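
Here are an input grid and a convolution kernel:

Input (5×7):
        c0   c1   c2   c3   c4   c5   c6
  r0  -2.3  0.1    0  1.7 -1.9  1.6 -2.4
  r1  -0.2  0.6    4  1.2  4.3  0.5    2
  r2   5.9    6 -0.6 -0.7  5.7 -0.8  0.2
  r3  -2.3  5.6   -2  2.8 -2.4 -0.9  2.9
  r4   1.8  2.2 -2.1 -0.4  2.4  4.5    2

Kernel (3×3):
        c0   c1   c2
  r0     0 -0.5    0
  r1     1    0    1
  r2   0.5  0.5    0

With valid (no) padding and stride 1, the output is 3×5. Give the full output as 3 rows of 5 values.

Output[0,0]: The receptive field on the input at this output position is [-2.3 0.1 0 / -0.2 0.6 4 / 5.9 6 -0.6]. Elementwise product with the kernel and sum: 0.1·-0.5 + -0.2·1 + 4·1 + 5.9·0.5 + 6·0.5.
Output[0,1]: The receptive field on the input at this output position is [0.1 0 1.7 / 0.6 4 1.2 / 6 -0.6 -0.7]. Elementwise product with the kernel and sum: 0·-0.5 + 0.6·1 + 1.2·1 + 6·0.5 + -0.6·0.5.

9.7 4.5 6.8 5.15 7.95
6.65 5.1 4.9 -3.45 4
-5.3 8.75 -5.3 0.05 4.35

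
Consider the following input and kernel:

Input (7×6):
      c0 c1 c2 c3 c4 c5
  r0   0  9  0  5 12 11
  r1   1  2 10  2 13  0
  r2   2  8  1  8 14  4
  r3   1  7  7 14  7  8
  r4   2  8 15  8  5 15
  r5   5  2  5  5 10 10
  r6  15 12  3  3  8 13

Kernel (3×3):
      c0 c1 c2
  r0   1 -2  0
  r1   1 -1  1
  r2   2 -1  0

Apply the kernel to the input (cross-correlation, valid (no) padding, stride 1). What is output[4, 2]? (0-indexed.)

The receptive field on the input at this output position is [15 8 5 / 5 5 10 / 3 3 8]. Elementwise product with the kernel and sum: 15·1 + 8·-2 + 5·1 + 5·-1 + 10·1 + 3·2 + 3·-1.

12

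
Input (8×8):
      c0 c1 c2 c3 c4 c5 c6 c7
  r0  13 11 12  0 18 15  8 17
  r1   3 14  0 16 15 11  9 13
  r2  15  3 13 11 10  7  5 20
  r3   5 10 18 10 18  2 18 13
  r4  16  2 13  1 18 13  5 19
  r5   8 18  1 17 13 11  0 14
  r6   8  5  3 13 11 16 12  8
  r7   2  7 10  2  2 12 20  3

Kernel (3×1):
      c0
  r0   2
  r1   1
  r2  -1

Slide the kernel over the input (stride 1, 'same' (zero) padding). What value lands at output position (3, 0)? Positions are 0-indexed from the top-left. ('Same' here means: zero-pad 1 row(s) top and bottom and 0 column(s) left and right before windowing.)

The receptive field on the zero-padded input at this output position is [15 / 5 / 16]. Elementwise product with the kernel and sum: 15·2 + 5·1 + 16·-1.

19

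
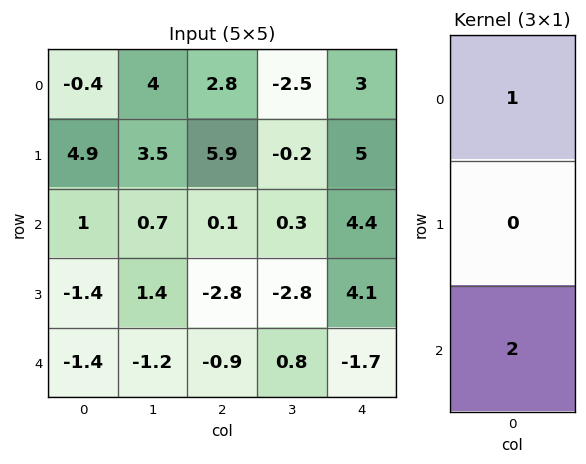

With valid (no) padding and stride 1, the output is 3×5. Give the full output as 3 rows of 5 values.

Output[0,0]: The receptive field on the input at this output position is [-0.4 / 4.9 / 1]. Elementwise product with the kernel and sum: -0.4·1 + 1·2.

1.6 5.4 3 -1.9 11.8
2.1 6.3 0.3 -5.8 13.2
-1.8 -1.7 -1.7 1.9 1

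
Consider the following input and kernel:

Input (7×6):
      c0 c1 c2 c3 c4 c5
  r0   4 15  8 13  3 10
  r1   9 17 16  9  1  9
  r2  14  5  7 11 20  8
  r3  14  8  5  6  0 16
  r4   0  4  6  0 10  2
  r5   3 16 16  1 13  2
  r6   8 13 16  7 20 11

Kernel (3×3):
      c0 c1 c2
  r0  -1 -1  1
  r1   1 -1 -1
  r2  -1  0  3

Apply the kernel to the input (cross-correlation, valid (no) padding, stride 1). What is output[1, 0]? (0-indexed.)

The receptive field on the input at this output position is [9 17 16 / 14 5 7 / 14 8 5]. Elementwise product with the kernel and sum: 9·-1 + 17·-1 + 16·1 + 14·1 + 5·-1 + 7·-1 + 14·-1 + 5·3.

-7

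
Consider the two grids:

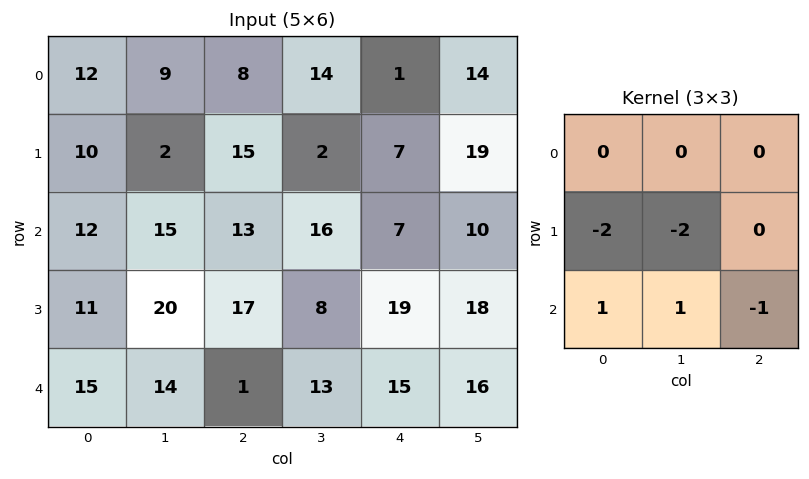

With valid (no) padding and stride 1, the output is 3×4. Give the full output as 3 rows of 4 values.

-10 -22 -12 -5
-40 -27 -52 -37
-34 -72 -51 -42

Output[0,0]: The receptive field on the input at this output position is [12 9 8 / 10 2 15 / 12 15 13]. Elementwise product with the kernel and sum: 10·-2 + 2·-2 + 12·1 + 15·1 + 13·-1.
Output[0,1]: The receptive field on the input at this output position is [9 8 14 / 2 15 2 / 15 13 16]. Elementwise product with the kernel and sum: 2·-2 + 15·-2 + 15·1 + 13·1 + 16·-1.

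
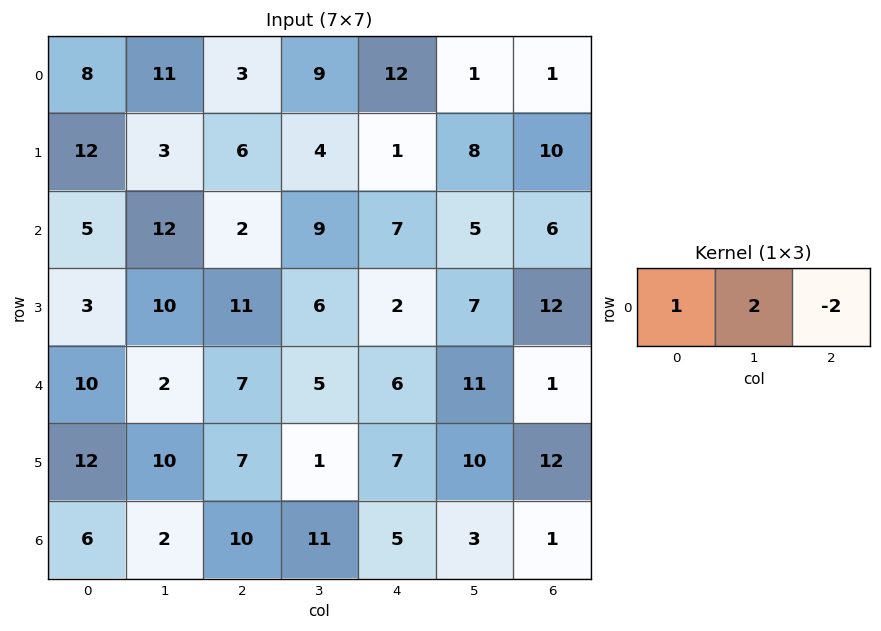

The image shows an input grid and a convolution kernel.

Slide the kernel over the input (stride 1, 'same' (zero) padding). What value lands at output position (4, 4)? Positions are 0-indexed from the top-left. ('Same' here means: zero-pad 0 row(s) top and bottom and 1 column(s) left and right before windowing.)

-5

The receptive field on the zero-padded input at this output position is [5 6 11]. Elementwise product with the kernel and sum: 5·1 + 6·2 + 11·-2.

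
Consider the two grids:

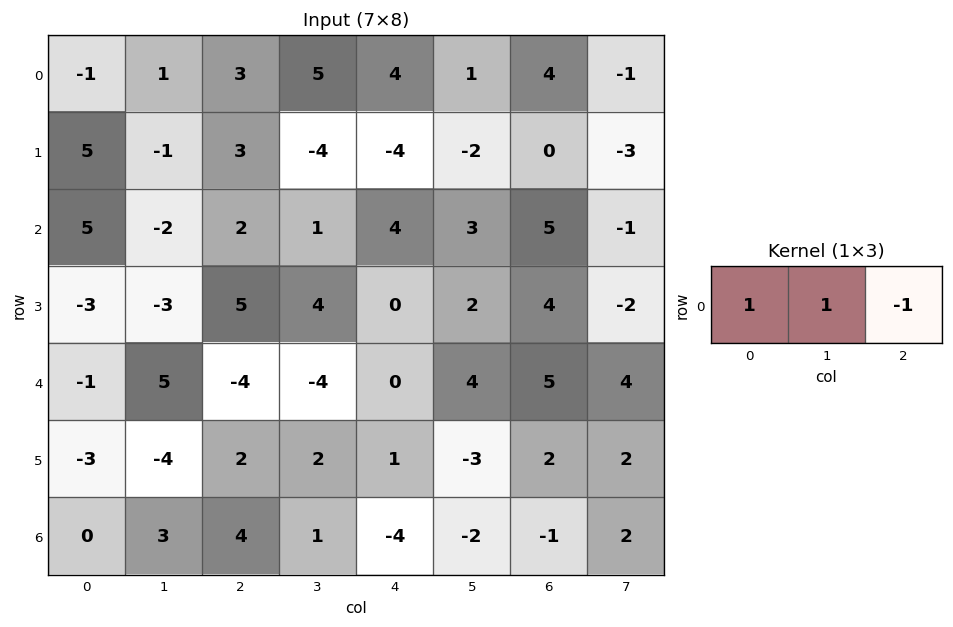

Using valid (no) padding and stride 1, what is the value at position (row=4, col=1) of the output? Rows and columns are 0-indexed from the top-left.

The receptive field on the input at this output position is [5 -4 -4]. Elementwise product with the kernel and sum: 5·1 + -4·1 + -4·-1.

5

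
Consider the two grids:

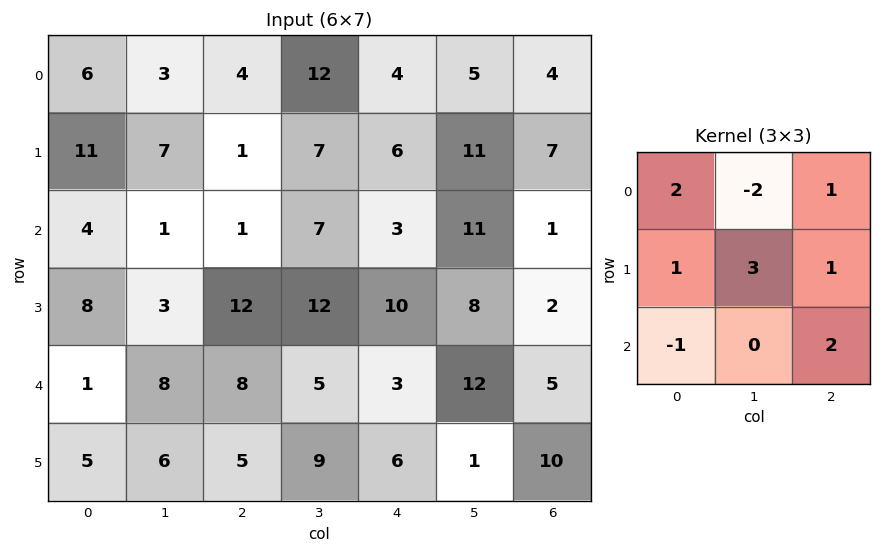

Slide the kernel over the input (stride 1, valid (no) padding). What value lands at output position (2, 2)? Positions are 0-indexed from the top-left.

47

The receptive field on the input at this output position is [1 7 3 / 12 12 10 / 8 5 3]. Elementwise product with the kernel and sum: 1·2 + 7·-2 + 3·1 + 12·1 + 12·3 + 10·1 + 8·-1 + 3·2.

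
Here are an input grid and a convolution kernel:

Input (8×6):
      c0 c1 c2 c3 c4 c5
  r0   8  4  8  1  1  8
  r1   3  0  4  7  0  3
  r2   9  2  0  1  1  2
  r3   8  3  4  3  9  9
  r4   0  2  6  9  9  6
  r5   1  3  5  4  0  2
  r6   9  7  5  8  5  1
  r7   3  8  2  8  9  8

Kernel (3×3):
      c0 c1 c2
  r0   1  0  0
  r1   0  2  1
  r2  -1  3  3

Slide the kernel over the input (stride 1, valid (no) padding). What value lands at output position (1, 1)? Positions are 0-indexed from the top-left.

The receptive field on the input at this output position is [0 4 7 / 2 0 1 / 3 4 3]. Elementwise product with the kernel and sum: 0·1 + 0·2 + 1·1 + 3·-1 + 4·3 + 3·3.

19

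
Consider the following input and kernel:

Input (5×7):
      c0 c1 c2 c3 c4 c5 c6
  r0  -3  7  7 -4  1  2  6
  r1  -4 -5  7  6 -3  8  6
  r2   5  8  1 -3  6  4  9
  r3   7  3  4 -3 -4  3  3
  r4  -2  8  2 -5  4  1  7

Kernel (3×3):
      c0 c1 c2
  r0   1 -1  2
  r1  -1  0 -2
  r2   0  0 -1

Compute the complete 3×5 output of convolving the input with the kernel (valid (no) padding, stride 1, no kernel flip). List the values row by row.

Output[0,0]: The receptive field on the input at this output position is [-3 7 7 / -4 -5 7 / 5 8 1]. Elementwise product with the kernel and sum: -3·1 + 7·-1 + 7·2 + -4·-1 + 7·-2 + 1·-1.

-7 -12 6 -27 -7
4 1 -14 17 -26
-18 9 16 -5 11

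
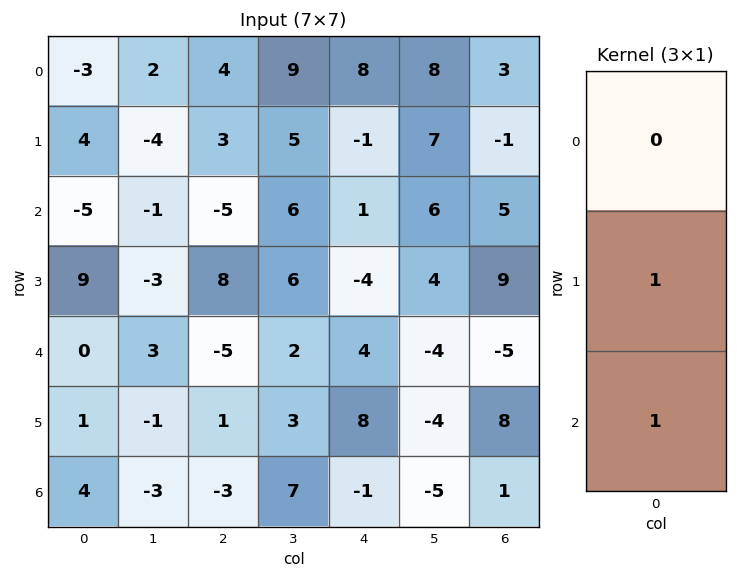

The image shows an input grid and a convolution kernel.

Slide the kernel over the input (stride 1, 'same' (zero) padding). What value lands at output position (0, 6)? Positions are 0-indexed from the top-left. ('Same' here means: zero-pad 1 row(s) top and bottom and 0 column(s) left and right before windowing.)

The receptive field on the zero-padded input at this output position is [0 / 3 / -1]. Elementwise product with the kernel and sum: 3·1 + -1·1.

2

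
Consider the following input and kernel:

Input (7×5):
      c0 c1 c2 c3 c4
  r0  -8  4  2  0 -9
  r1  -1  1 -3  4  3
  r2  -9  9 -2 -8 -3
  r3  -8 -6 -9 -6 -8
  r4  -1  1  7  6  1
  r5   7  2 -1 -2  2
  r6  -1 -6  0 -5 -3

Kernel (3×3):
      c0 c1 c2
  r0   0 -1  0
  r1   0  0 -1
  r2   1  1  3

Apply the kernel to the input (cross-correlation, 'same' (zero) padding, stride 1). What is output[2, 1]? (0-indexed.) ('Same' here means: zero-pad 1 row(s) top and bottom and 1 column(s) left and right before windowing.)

-40

The receptive field on the zero-padded input at this output position is [-1 1 -3 / -9 9 -2 / -8 -6 -9]. Elementwise product with the kernel and sum: 1·-1 + -2·-1 + -8·1 + -6·1 + -9·3.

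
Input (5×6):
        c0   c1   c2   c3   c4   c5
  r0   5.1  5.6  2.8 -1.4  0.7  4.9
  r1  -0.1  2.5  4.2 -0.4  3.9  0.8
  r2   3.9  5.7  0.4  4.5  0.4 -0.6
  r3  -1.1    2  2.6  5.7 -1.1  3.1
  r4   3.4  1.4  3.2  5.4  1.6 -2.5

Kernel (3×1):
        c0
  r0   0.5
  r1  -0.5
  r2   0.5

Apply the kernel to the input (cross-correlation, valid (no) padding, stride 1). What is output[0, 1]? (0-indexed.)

The receptive field on the input at this output position is [5.6 / 2.5 / 5.7]. Elementwise product with the kernel and sum: 5.6·0.5 + 2.5·-0.5 + 5.7·0.5.

4.4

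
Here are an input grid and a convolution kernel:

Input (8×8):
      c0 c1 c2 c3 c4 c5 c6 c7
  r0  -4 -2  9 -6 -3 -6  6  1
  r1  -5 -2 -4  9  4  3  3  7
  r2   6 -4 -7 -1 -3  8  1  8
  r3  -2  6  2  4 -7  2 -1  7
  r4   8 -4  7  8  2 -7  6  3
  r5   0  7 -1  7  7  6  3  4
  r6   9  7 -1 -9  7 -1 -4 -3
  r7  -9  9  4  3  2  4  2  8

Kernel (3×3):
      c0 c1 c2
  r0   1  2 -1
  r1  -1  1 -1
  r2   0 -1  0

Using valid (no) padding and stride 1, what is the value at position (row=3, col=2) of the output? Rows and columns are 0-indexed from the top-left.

The receptive field on the input at this output position is [2 4 -7 / 7 8 2 / -1 7 7]. Elementwise product with the kernel and sum: 2·1 + 4·2 + -7·-1 + 7·-1 + 8·1 + 2·-1 + 7·-1.

9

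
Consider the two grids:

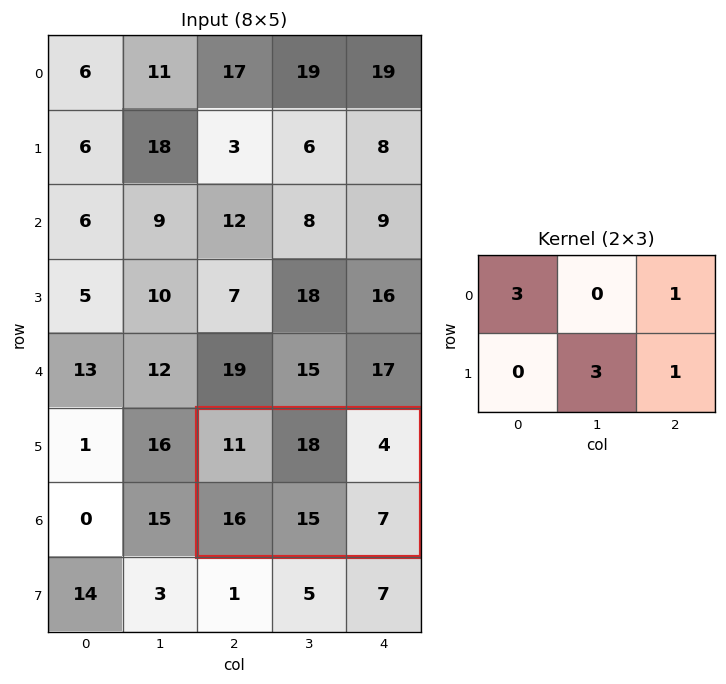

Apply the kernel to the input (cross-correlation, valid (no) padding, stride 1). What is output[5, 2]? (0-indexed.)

89

The receptive field on the input at this output position is [11 18 4 / 16 15 7]. Elementwise product with the kernel and sum: 11·3 + 4·1 + 15·3 + 7·1.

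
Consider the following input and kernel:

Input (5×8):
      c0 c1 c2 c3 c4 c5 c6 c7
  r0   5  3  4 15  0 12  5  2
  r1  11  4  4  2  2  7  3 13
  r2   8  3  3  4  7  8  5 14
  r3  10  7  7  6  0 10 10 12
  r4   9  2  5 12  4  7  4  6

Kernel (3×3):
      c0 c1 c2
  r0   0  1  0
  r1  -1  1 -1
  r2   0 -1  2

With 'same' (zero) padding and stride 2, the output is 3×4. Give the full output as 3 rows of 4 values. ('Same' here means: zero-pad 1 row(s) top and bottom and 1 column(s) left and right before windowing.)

-1 -14 -15 14
20 5 17 0
17 -2 -15 1

Output[0,0]: The receptive field on the zero-padded input at this output position is [0 0 0 / 0 5 3 / 0 11 4]. Elementwise product with the kernel and sum: 0·1 + 0·-1 + 5·1 + 3·-1 + 11·-1 + 4·2.
Output[0,1]: The receptive field on the zero-padded input at this output position is [0 0 0 / 3 4 15 / 4 4 2]. Elementwise product with the kernel and sum: 0·1 + 3·-1 + 4·1 + 15·-1 + 4·-1 + 2·2.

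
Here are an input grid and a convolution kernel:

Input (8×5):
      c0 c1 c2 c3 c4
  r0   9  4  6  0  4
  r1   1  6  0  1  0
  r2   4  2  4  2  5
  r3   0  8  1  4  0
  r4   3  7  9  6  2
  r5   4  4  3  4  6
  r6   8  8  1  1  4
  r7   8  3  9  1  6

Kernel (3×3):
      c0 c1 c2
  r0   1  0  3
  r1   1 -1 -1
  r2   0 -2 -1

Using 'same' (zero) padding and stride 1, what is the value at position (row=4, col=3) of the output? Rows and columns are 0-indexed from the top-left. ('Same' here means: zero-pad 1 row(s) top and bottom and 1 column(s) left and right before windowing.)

-12

The receptive field on the zero-padded input at this output position is [1 4 0 / 9 6 2 / 3 4 6]. Elementwise product with the kernel and sum: 1·1 + 0·3 + 9·1 + 6·-1 + 2·-1 + 4·-2 + 6·-1.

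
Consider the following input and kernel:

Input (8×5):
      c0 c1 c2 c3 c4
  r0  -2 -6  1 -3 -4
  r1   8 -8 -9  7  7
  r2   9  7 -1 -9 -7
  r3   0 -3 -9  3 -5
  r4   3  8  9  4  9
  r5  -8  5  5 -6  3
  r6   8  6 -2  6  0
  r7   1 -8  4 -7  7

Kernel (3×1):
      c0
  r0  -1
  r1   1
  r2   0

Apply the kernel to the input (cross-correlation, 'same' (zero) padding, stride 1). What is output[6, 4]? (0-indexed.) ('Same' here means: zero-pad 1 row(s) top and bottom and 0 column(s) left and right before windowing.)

The receptive field on the zero-padded input at this output position is [3 / 0 / 7]. Elementwise product with the kernel and sum: 3·-1 + 0·1.

-3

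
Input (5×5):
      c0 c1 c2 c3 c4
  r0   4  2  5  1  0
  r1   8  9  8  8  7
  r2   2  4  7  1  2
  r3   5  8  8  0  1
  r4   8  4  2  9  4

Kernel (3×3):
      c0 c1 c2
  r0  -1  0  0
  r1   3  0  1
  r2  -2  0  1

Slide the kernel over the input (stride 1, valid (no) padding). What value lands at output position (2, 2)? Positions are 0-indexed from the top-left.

The receptive field on the input at this output position is [7 1 2 / 8 0 1 / 2 9 4]. Elementwise product with the kernel and sum: 7·-1 + 8·3 + 1·1 + 2·-2 + 4·1.

18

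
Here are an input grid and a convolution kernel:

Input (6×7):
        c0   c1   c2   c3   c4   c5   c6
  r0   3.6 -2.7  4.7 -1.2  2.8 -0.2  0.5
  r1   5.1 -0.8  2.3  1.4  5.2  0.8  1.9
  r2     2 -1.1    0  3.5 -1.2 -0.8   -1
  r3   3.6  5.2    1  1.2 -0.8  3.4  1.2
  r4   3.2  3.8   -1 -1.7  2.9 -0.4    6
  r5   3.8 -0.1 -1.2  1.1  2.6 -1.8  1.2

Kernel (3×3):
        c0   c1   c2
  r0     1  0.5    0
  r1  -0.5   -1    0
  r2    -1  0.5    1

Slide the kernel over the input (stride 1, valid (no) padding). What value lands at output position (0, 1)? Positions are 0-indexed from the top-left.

2.35

The receptive field on the input at this output position is [-2.7 4.7 -1.2 / -0.8 2.3 1.4 / -1.1 0 3.5]. Elementwise product with the kernel and sum: -2.7·1 + 4.7·0.5 + -0.8·-0.5 + 2.3·-1 + -1.1·-1 + 0·0.5 + 3.5·1.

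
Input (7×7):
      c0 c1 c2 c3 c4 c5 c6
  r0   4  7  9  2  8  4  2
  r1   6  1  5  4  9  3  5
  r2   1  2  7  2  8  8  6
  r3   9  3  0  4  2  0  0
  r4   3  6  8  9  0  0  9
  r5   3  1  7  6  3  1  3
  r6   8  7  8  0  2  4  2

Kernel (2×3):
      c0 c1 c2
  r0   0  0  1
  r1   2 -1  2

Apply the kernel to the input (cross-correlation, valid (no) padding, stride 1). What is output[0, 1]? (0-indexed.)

7

The receptive field on the input at this output position is [7 9 2 / 1 5 4]. Elementwise product with the kernel and sum: 2·1 + 1·2 + 5·-1 + 4·2.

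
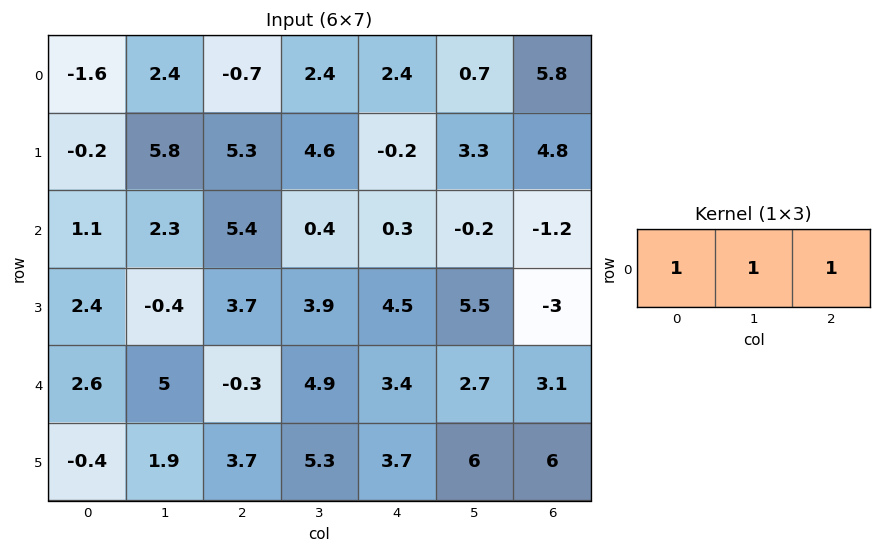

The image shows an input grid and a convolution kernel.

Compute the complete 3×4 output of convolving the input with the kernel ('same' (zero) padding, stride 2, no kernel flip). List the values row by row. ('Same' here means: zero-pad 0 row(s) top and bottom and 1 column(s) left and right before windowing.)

Output[0,0]: The receptive field on the zero-padded input at this output position is [0 -1.6 2.4]. Elementwise product with the kernel and sum: 0·1 + -1.6·1 + 2.4·1.
Output[0,1]: The receptive field on the zero-padded input at this output position is [2.4 -0.7 2.4]. Elementwise product with the kernel and sum: 2.4·1 + -0.7·1 + 2.4·1.

0.8 4.1 5.5 6.5
3.4 8.1 0.5 -1.4
7.6 9.6 11 5.8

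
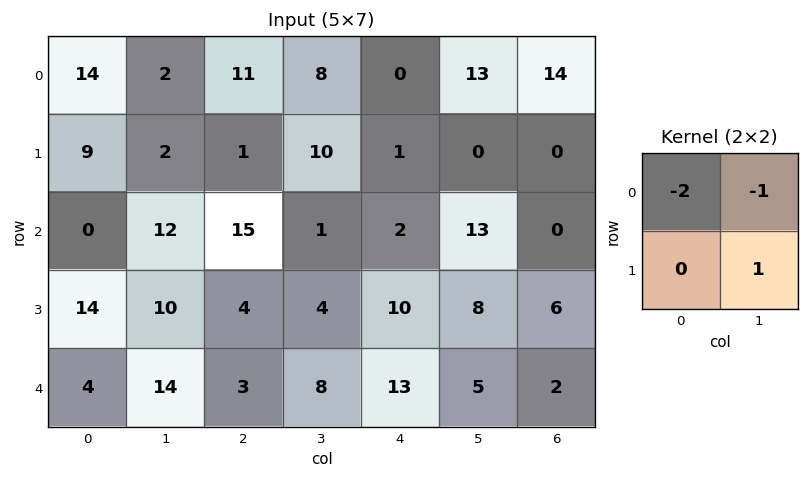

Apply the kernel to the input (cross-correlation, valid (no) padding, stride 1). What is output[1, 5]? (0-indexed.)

0

The receptive field on the input at this output position is [0 0 / 13 0]. Elementwise product with the kernel and sum: 0·-2 + 0·-1 + 0·1.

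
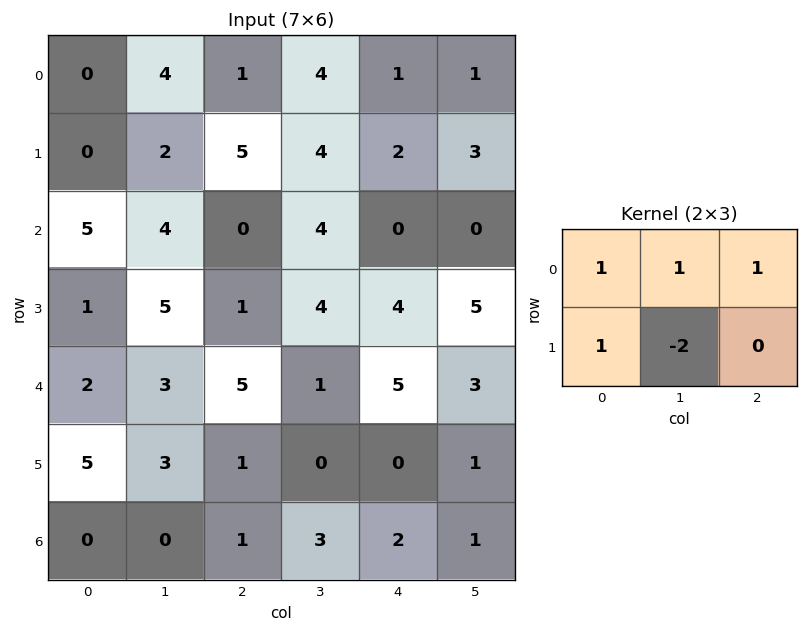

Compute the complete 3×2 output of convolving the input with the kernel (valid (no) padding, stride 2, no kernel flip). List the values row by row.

1 3
0 -3
9 12

Output[0,0]: The receptive field on the input at this output position is [0 4 1 / 0 2 5]. Elementwise product with the kernel and sum: 0·1 + 4·1 + 1·1 + 0·1 + 2·-2.
Output[0,1]: The receptive field on the input at this output position is [1 4 1 / 5 4 2]. Elementwise product with the kernel and sum: 1·1 + 4·1 + 1·1 + 5·1 + 4·-2.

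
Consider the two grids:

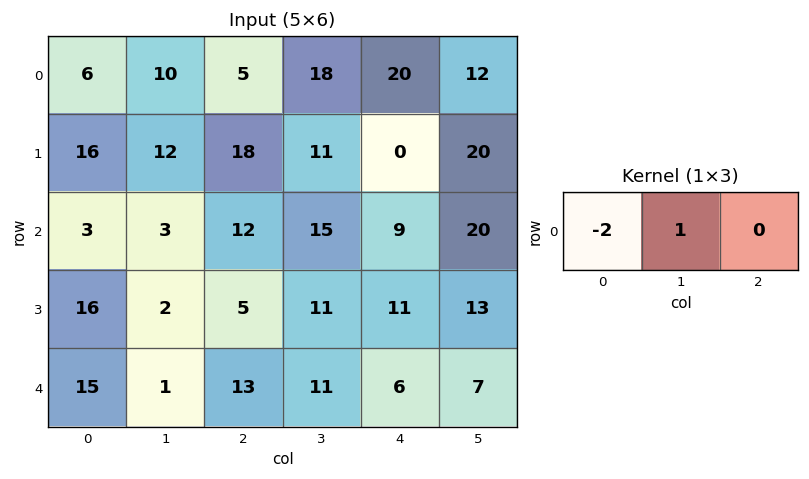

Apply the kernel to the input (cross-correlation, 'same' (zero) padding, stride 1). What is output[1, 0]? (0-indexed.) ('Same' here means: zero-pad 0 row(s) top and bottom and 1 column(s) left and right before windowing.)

The receptive field on the zero-padded input at this output position is [0 16 12]. Elementwise product with the kernel and sum: 0·-2 + 16·1.

16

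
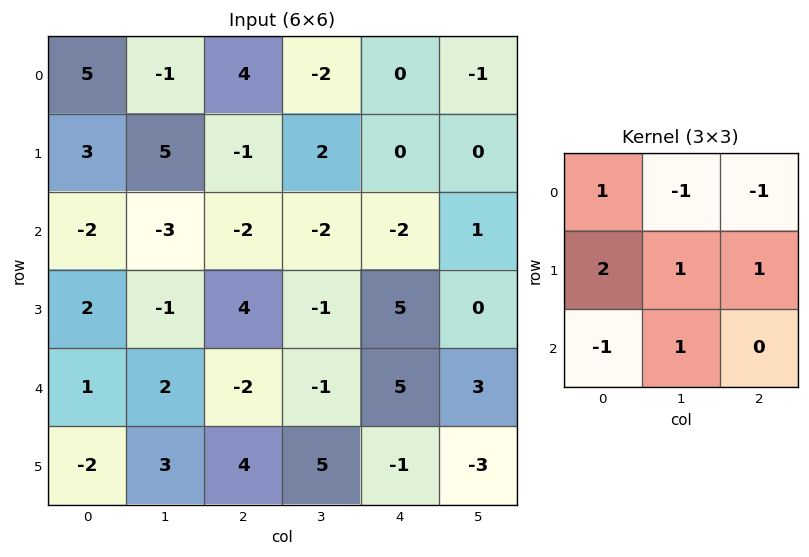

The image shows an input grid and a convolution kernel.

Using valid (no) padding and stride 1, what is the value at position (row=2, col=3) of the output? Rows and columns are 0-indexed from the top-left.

8

The receptive field on the input at this output position is [-2 -2 1 / -1 5 0 / -1 5 3]. Elementwise product with the kernel and sum: -2·1 + -2·-1 + 1·-1 + -1·2 + 5·1 + 0·1 + -1·-1 + 5·1.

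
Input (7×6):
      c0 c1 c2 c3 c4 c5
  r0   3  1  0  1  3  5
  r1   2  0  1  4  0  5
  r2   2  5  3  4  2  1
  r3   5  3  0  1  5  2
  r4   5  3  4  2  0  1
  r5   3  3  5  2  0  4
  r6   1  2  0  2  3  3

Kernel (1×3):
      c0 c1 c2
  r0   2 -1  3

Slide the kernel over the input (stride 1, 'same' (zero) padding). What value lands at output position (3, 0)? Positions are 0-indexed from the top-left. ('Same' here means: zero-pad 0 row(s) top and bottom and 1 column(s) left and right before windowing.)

The receptive field on the zero-padded input at this output position is [0 5 3]. Elementwise product with the kernel and sum: 0·2 + 5·-1 + 3·3.

4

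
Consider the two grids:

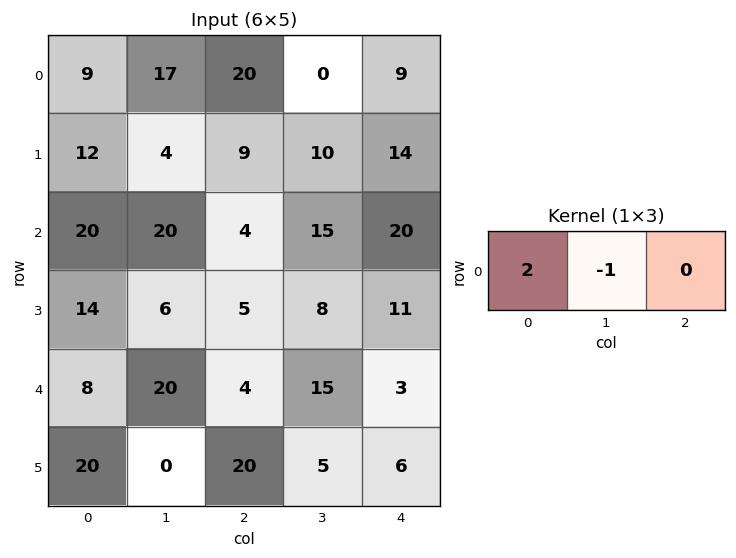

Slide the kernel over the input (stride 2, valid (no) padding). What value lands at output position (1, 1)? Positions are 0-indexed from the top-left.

The receptive field on the input at this output position is [4 15 20]. Elementwise product with the kernel and sum: 4·2 + 15·-1.

-7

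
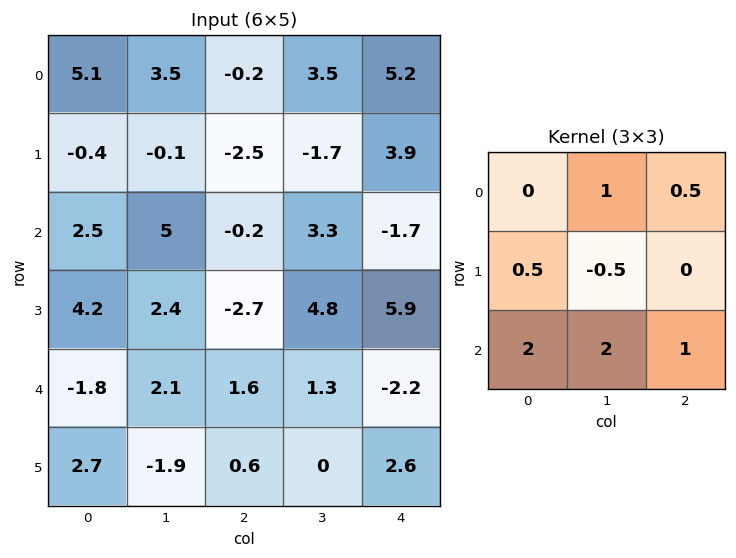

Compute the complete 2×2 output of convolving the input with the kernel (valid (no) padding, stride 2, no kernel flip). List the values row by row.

18.05 10.2
8 2.3

Output[0,0]: The receptive field on the input at this output position is [5.1 3.5 -0.2 / -0.4 -0.1 -2.5 / 2.5 5 -0.2]. Elementwise product with the kernel and sum: 3.5·1 + -0.2·0.5 + -0.4·0.5 + -0.1·-0.5 + 2.5·2 + 5·2 + -0.2·1.
Output[0,1]: The receptive field on the input at this output position is [-0.2 3.5 5.2 / -2.5 -1.7 3.9 / -0.2 3.3 -1.7]. Elementwise product with the kernel and sum: 3.5·1 + 5.2·0.5 + -2.5·0.5 + -1.7·-0.5 + -0.2·2 + 3.3·2 + -1.7·1.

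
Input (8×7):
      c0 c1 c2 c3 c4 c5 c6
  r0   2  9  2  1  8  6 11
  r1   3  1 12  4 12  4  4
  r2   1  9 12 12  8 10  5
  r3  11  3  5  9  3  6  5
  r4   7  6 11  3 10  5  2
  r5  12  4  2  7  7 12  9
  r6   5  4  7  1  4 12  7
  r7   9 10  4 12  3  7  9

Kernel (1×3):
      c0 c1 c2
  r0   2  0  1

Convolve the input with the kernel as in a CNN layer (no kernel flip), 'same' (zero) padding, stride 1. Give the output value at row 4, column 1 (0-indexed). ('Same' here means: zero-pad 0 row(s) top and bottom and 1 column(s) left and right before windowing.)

The receptive field on the zero-padded input at this output position is [7 6 11]. Elementwise product with the kernel and sum: 7·2 + 11·1.

25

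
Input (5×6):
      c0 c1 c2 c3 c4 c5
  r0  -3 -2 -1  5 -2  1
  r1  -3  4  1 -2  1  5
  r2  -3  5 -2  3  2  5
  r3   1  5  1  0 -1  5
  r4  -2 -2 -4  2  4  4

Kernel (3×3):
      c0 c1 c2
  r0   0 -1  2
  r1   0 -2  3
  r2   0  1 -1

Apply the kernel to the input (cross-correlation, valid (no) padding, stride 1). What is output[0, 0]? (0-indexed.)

2

The receptive field on the input at this output position is [-3 -2 -1 / -3 4 1 / -3 5 -2]. Elementwise product with the kernel and sum: -2·-1 + -1·2 + 4·-2 + 1·3 + 5·1 + -2·-1.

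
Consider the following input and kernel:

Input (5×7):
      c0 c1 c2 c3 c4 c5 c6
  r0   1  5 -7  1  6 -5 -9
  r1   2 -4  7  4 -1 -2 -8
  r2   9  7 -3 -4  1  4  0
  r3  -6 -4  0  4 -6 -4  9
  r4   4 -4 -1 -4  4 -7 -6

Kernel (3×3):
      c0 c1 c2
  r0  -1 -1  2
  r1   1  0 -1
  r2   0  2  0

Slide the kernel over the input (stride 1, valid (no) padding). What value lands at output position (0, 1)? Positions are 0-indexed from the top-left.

-10

The receptive field on the input at this output position is [5 -7 1 / -4 7 4 / 7 -3 -4]. Elementwise product with the kernel and sum: 5·-1 + -7·-1 + 1·2 + -4·1 + 4·-1 + -3·2.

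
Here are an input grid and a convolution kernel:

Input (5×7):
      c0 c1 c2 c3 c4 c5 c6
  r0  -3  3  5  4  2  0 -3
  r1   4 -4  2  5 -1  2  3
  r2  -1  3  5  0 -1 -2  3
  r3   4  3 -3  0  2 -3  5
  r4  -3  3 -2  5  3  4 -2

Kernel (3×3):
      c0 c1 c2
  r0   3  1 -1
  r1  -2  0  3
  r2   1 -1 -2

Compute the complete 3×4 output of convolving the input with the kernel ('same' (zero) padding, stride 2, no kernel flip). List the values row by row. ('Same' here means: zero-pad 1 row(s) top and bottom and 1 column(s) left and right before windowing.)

13 -10 -6 -1
7 -15 10 5
10 15 7 -12

Output[0,0]: The receptive field on the zero-padded input at this output position is [0 0 0 / 0 -3 3 / 0 4 -4]. Elementwise product with the kernel and sum: 0·3 + 0·1 + 0·-1 + 0·-2 + 3·3 + 0·1 + 4·-1 + -4·-2.
Output[0,1]: The receptive field on the zero-padded input at this output position is [0 0 0 / 3 5 4 / -4 2 5]. Elementwise product with the kernel and sum: 0·3 + 0·1 + 0·-1 + 3·-2 + 4·3 + -4·1 + 2·-1 + 5·-2.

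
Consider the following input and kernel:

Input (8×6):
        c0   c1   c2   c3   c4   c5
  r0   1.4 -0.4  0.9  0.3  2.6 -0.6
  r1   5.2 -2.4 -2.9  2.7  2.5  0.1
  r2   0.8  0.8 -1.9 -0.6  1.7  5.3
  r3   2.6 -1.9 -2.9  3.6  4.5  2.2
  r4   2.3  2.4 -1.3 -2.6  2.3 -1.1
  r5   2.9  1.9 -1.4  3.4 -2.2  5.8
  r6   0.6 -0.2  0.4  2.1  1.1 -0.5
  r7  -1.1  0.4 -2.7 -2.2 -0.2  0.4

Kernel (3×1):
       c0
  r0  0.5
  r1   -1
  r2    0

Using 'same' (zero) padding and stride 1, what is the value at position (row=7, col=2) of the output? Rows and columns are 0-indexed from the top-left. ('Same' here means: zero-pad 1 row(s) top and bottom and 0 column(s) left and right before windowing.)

The receptive field on the zero-padded input at this output position is [0.4 / -2.7 / 0]. Elementwise product with the kernel and sum: 0.4·0.5 + -2.7·-1.

2.9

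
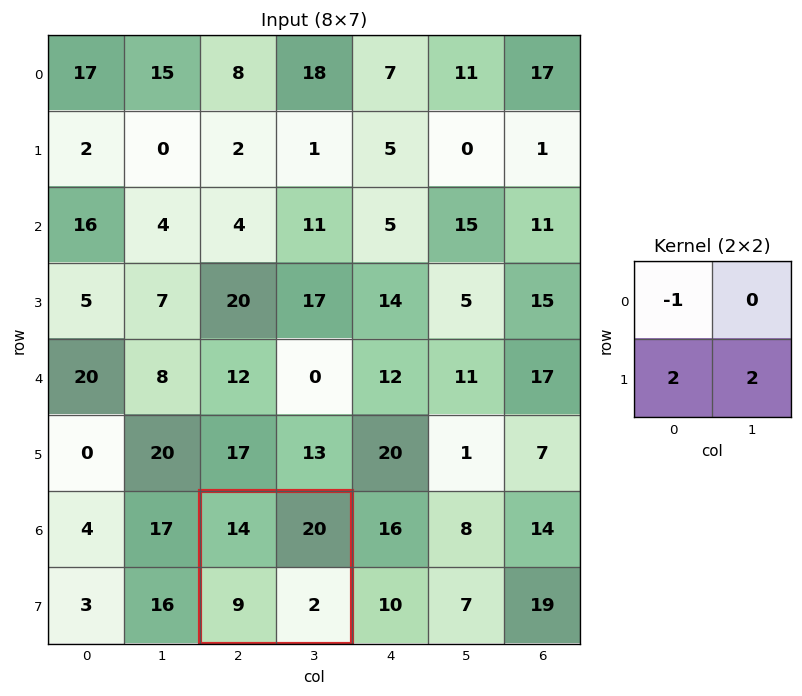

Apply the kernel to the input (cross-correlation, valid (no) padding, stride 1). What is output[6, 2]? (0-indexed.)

8

The receptive field on the input at this output position is [14 20 / 9 2]. Elementwise product with the kernel and sum: 14·-1 + 9·2 + 2·2.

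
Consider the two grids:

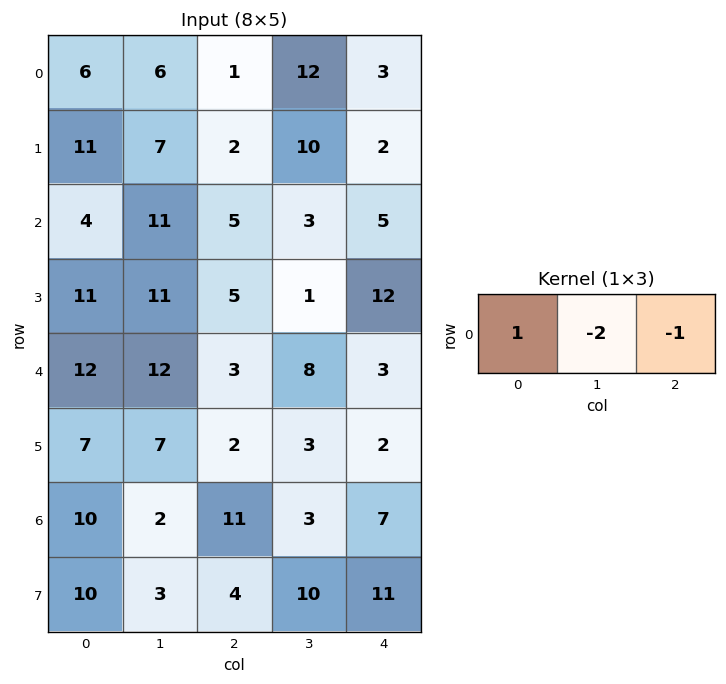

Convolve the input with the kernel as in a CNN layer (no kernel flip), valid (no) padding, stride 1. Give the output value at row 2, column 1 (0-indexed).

-2

The receptive field on the input at this output position is [11 5 3]. Elementwise product with the kernel and sum: 11·1 + 5·-2 + 3·-1.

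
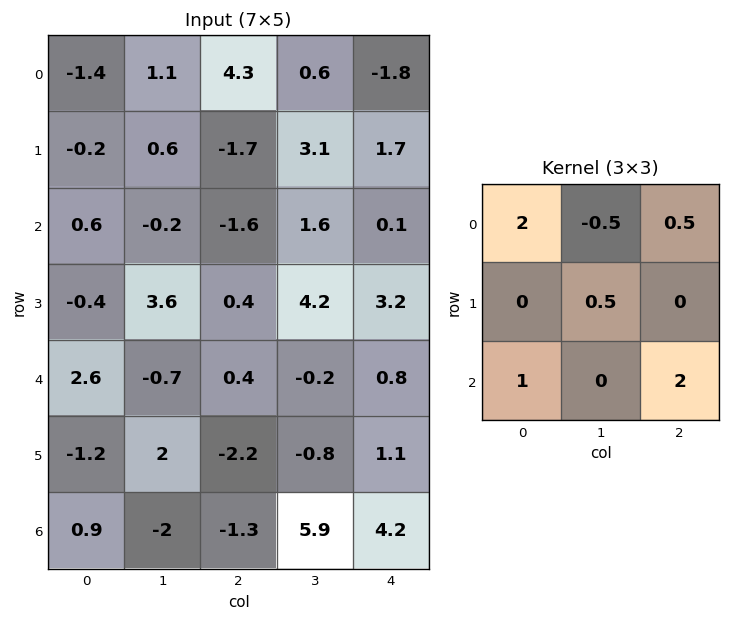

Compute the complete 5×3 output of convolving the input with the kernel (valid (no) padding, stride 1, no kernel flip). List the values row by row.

-3.5 2.5 7.55
-1.25 14.8 3.5
5.7 0.3 0.15
-8.35 9.7 0.2
5.05 7 8

Output[0,0]: The receptive field on the input at this output position is [-1.4 1.1 4.3 / -0.2 0.6 -1.7 / 0.6 -0.2 -1.6]. Elementwise product with the kernel and sum: -1.4·2 + 1.1·-0.5 + 4.3·0.5 + 0.6·0.5 + 0.6·1 + -1.6·2.
Output[0,1]: The receptive field on the input at this output position is [1.1 4.3 0.6 / 0.6 -1.7 3.1 / -0.2 -1.6 1.6]. Elementwise product with the kernel and sum: 1.1·2 + 4.3·-0.5 + 0.6·0.5 + -1.7·0.5 + -0.2·1 + 1.6·2.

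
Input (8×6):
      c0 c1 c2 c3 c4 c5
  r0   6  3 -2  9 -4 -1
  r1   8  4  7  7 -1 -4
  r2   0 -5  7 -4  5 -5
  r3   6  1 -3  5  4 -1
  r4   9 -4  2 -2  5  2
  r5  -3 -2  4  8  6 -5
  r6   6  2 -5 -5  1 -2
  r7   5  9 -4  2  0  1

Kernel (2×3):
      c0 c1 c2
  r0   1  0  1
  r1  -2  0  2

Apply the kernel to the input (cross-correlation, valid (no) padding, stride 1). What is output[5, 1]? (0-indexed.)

-8

The receptive field on the input at this output position is [-2 4 8 / 2 -5 -5]. Elementwise product with the kernel and sum: -2·1 + 8·1 + 2·-2 + -5·2.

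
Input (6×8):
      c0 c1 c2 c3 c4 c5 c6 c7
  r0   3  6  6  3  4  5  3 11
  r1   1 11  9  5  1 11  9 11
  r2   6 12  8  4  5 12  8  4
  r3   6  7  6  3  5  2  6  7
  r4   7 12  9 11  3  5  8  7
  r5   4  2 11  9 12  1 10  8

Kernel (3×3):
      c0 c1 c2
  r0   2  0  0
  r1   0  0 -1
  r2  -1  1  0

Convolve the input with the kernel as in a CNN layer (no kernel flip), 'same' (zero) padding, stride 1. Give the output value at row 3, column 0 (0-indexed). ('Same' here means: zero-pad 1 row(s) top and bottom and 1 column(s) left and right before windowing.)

The receptive field on the zero-padded input at this output position is [0 6 12 / 0 6 7 / 0 7 12]. Elementwise product with the kernel and sum: 0·2 + 7·-1 + 0·-1 + 7·1.

0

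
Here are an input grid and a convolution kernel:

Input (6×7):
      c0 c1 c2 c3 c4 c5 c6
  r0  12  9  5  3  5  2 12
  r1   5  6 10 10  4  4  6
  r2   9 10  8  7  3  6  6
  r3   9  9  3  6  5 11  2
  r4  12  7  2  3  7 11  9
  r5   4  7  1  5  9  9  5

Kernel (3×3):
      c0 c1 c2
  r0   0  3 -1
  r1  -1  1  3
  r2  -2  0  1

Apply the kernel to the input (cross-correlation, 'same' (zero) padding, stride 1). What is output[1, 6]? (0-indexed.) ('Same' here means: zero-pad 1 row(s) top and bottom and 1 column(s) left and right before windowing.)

The receptive field on the zero-padded input at this output position is [2 12 0 / 4 6 0 / 6 6 0]. Elementwise product with the kernel and sum: 12·3 + 0·-1 + 4·-1 + 6·1 + 0·3 + 6·-2 + 0·1.

26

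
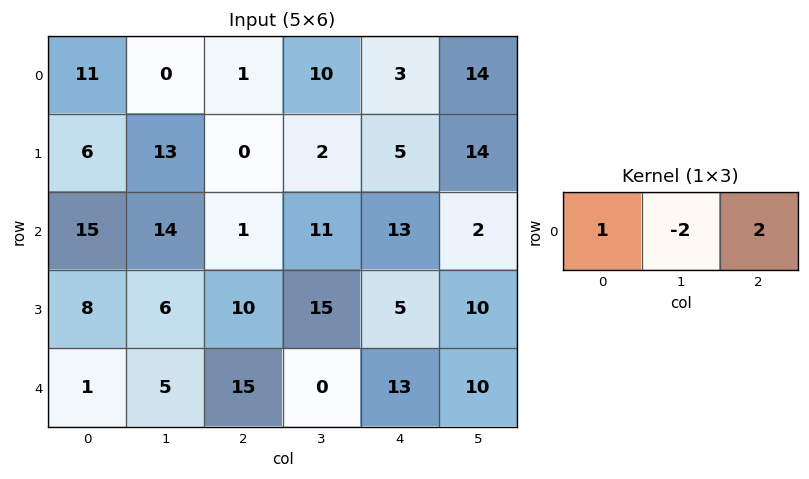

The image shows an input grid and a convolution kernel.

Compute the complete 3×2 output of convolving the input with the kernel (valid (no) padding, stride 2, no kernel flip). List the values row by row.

Output[0,0]: The receptive field on the input at this output position is [11 0 1]. Elementwise product with the kernel and sum: 11·1 + 0·-2 + 1·2.
Output[0,1]: The receptive field on the input at this output position is [1 10 3]. Elementwise product with the kernel and sum: 1·1 + 10·-2 + 3·2.

13 -13
-11 5
21 41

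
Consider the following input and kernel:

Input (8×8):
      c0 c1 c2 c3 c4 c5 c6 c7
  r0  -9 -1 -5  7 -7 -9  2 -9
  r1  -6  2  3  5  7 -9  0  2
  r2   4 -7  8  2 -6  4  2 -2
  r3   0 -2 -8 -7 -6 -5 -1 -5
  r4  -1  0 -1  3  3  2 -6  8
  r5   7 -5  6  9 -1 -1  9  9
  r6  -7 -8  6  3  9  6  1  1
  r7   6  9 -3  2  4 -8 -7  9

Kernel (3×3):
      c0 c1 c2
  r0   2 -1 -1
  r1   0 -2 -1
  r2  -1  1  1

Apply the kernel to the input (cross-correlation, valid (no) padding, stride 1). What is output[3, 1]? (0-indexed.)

30

The receptive field on the input at this output position is [-2 -8 -7 / 0 -1 3 / -5 6 9]. Elementwise product with the kernel and sum: -2·2 + -8·-1 + -7·-1 + -1·-2 + 3·-1 + -5·-1 + 6·1 + 9·1.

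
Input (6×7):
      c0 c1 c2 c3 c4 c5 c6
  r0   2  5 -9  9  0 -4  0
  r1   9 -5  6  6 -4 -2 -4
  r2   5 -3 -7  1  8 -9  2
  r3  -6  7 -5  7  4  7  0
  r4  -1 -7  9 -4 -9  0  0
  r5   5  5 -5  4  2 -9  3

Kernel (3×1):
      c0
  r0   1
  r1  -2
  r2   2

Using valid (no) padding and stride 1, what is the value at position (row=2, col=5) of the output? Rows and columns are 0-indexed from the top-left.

The receptive field on the input at this output position is [-9 / 7 / 0]. Elementwise product with the kernel and sum: -9·1 + 7·-2 + 0·2.

-23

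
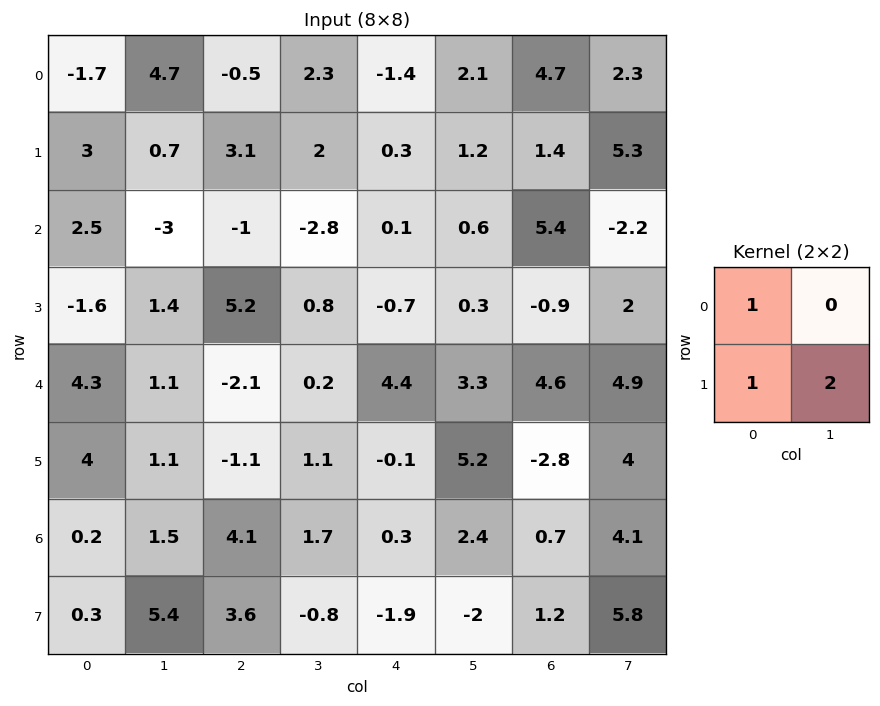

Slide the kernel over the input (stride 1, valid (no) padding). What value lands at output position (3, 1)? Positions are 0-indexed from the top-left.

The receptive field on the input at this output position is [1.4 5.2 / 1.1 -2.1]. Elementwise product with the kernel and sum: 1.4·1 + 1.1·1 + -2.1·2.

-1.7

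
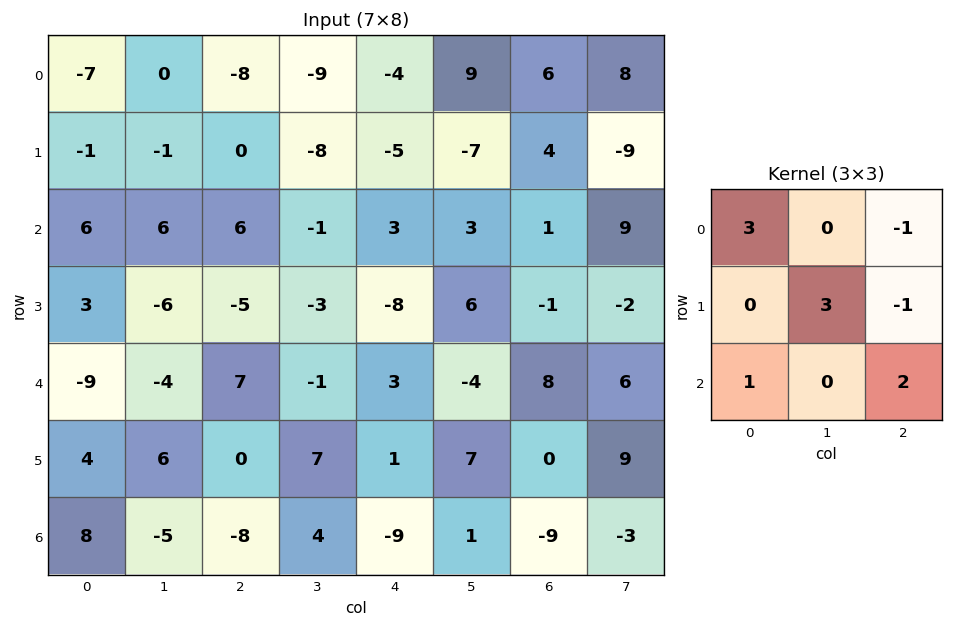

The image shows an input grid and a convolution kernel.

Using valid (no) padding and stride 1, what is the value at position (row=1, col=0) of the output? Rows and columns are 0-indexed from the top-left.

2

The receptive field on the input at this output position is [-1 -1 0 / 6 6 6 / 3 -6 -5]. Elementwise product with the kernel and sum: -1·3 + 0·-1 + 6·3 + 6·-1 + 3·1 + -5·2.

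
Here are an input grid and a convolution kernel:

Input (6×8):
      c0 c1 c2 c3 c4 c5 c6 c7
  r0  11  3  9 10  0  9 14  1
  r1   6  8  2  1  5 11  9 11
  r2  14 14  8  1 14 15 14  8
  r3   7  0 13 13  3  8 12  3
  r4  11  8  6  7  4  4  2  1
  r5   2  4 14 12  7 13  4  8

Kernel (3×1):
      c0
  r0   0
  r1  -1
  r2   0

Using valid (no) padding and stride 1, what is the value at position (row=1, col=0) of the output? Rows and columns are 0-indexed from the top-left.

The receptive field on the input at this output position is [6 / 14 / 7]. Elementwise product with the kernel and sum: 14·-1.

-14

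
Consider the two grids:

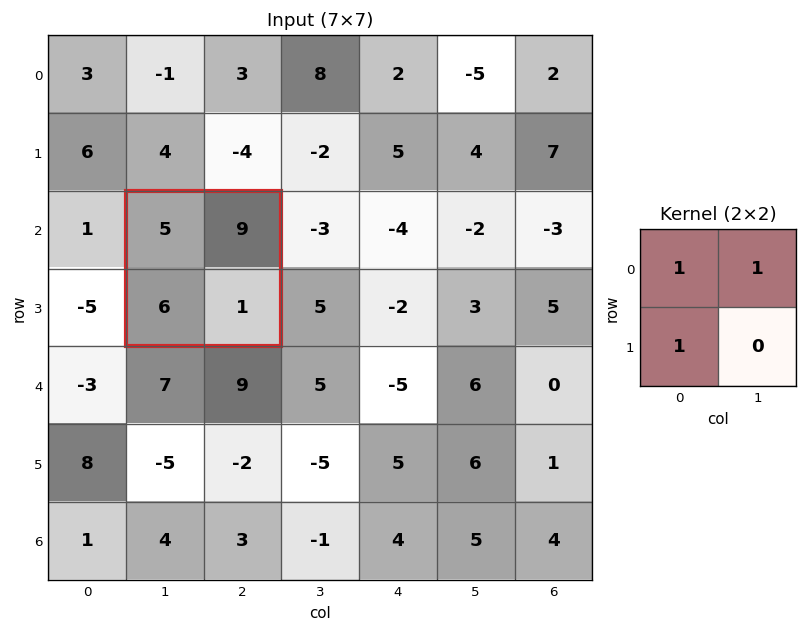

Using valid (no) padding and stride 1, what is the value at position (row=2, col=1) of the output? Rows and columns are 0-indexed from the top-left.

20

The receptive field on the input at this output position is [5 9 / 6 1]. Elementwise product with the kernel and sum: 5·1 + 9·1 + 6·1.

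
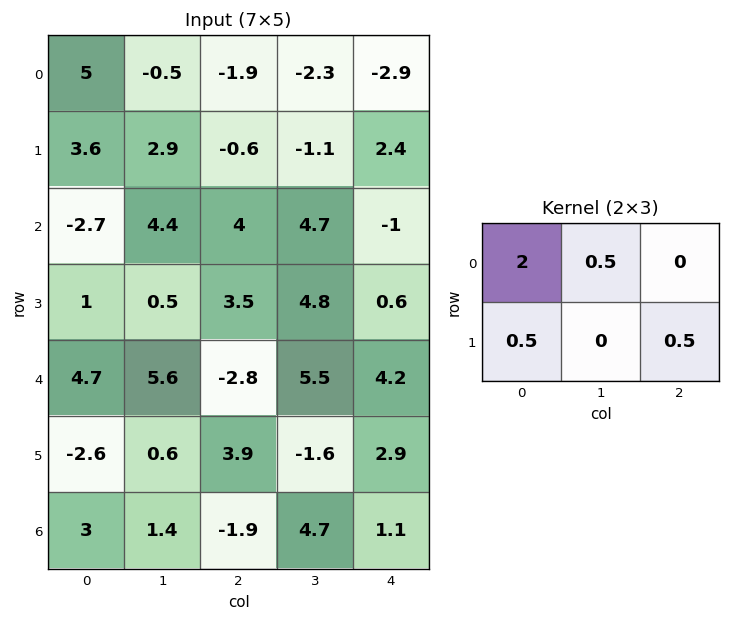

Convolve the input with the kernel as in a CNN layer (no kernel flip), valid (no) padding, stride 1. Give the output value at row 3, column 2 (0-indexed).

The receptive field on the input at this output position is [3.5 4.8 0.6 / -2.8 5.5 4.2]. Elementwise product with the kernel and sum: 3.5·2 + 4.8·0.5 + -2.8·0.5 + 4.2·0.5.

10.1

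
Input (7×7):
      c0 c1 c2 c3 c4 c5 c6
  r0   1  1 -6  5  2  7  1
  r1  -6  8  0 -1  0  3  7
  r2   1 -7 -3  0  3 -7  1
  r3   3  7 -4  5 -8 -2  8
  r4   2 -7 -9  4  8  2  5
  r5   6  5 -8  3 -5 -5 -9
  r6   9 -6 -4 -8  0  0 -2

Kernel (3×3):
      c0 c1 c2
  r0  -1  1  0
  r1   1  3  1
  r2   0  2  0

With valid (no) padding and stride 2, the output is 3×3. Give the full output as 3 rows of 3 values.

Output[0,0]: The receptive field on the input at this output position is [1 1 -6 / -6 8 0 / 1 -7 -3]. Elementwise product with the kernel and sum: 1·-1 + 1·1 + -6·1 + 8·3 + 0·1 + -7·2.

4 8 7
-2 14 -12
-8 -7 -35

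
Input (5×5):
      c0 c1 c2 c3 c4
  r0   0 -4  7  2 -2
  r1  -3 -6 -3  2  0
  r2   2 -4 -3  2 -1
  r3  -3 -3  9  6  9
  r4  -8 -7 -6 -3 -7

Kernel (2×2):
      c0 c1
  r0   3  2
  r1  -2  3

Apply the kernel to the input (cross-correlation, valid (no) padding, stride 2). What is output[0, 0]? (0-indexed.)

The receptive field on the input at this output position is [0 -4 / -3 -6]. Elementwise product with the kernel and sum: 0·3 + -4·2 + -3·-2 + -6·3.

-20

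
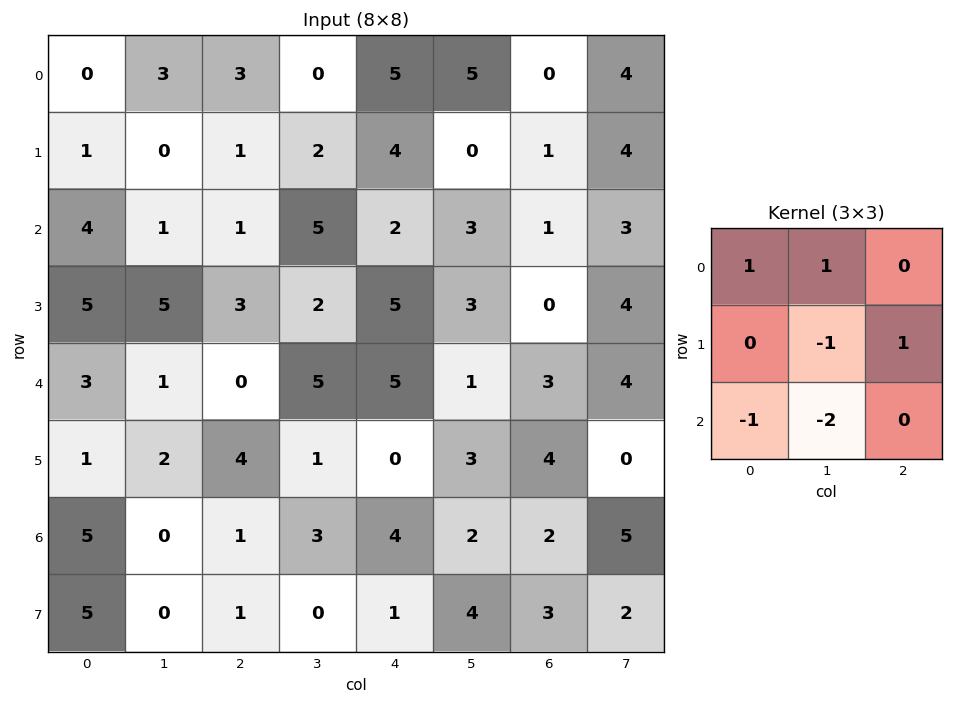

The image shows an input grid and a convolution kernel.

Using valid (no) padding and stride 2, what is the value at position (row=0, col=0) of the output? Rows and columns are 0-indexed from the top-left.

-2

The receptive field on the input at this output position is [0 3 3 / 1 0 1 / 4 1 1]. Elementwise product with the kernel and sum: 0·1 + 3·1 + 0·-1 + 1·1 + 4·-1 + 1·-2.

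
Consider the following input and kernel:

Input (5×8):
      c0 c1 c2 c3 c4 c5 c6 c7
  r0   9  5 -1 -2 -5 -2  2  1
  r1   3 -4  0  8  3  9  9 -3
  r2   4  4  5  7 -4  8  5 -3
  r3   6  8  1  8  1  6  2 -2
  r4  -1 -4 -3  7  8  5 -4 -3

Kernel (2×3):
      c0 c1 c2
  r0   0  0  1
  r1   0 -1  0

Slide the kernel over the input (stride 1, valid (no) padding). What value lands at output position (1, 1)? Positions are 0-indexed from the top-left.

3

The receptive field on the input at this output position is [-4 0 8 / 4 5 7]. Elementwise product with the kernel and sum: 8·1 + 5·-1.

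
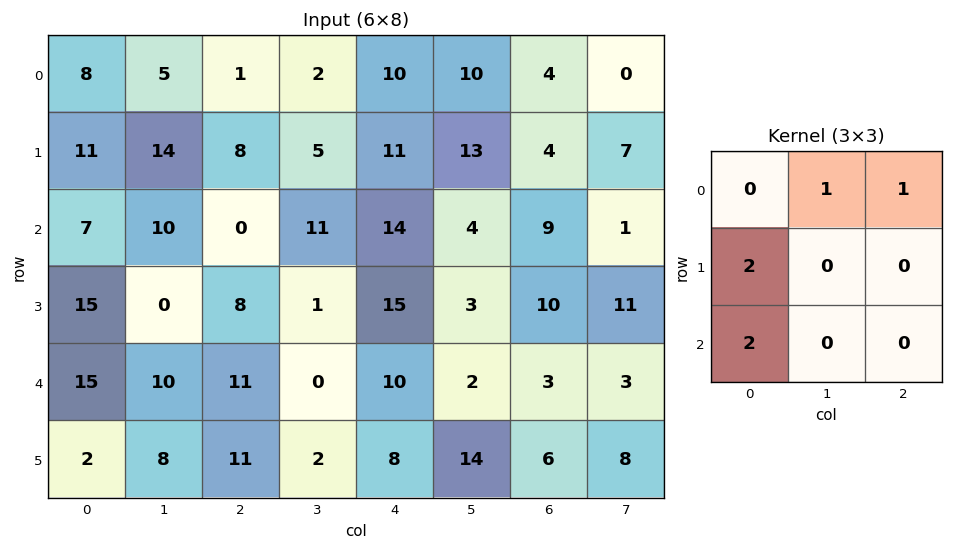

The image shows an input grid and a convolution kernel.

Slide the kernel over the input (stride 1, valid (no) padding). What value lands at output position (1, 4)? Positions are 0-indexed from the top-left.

75

The receptive field on the input at this output position is [11 13 4 / 14 4 9 / 15 3 10]. Elementwise product with the kernel and sum: 13·1 + 4·1 + 14·2 + 15·2.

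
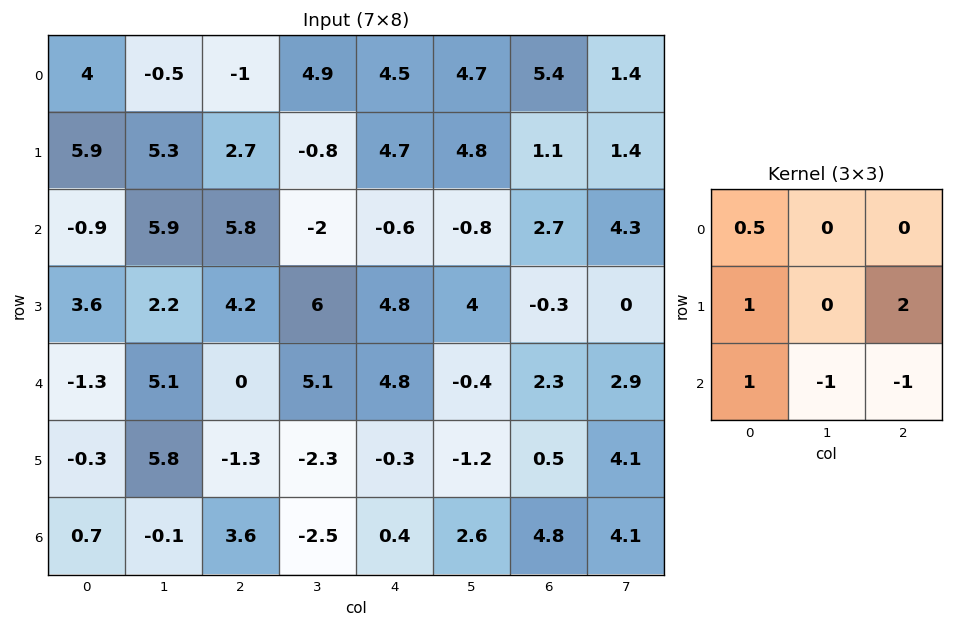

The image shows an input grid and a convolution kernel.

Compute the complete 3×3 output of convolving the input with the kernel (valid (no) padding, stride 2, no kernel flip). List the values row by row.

0.7 20 6.65
5.15 6.8 6.8
-6.35 3.8 -3.9

Output[0,0]: The receptive field on the input at this output position is [4 -0.5 -1 / 5.9 5.3 2.7 / -0.9 5.9 5.8]. Elementwise product with the kernel and sum: 4·0.5 + 5.9·1 + 2.7·2 + -0.9·1 + 5.9·-1 + 5.8·-1.
Output[0,1]: The receptive field on the input at this output position is [-1 4.9 4.5 / 2.7 -0.8 4.7 / 5.8 -2 -0.6]. Elementwise product with the kernel and sum: -1·0.5 + 2.7·1 + 4.7·2 + 5.8·1 + -2·-1 + -0.6·-1.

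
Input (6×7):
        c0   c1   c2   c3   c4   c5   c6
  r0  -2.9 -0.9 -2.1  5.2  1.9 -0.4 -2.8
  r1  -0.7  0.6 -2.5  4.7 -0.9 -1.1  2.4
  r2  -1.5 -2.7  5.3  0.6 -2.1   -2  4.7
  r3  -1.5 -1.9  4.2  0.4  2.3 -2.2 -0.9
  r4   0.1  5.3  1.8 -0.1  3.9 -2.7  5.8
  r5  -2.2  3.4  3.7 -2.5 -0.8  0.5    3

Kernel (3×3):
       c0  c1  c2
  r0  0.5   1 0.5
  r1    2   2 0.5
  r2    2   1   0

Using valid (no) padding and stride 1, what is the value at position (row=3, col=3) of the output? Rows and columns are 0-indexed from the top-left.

1.85

The receptive field on the input at this output position is [0.4 2.3 -2.2 / -0.1 3.9 -2.7 / -2.5 -0.8 0.5]. Elementwise product with the kernel and sum: 0.4·0.5 + 2.3·1 + -2.2·0.5 + -0.1·2 + 3.9·2 + -2.7·0.5 + -2.5·2 + -0.8·1.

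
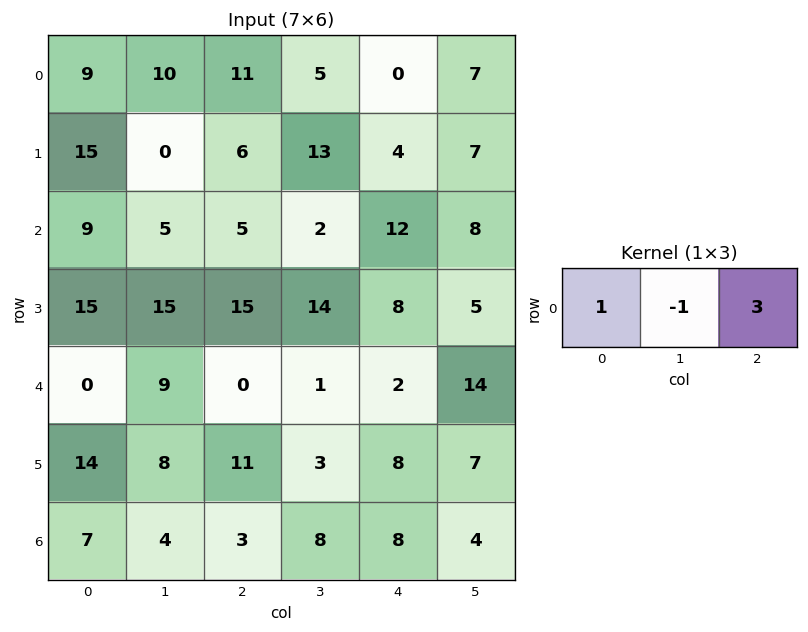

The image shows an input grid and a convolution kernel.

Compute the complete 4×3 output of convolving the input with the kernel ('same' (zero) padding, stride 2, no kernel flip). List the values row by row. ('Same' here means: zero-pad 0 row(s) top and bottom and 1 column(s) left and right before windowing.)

Output[0,0]: The receptive field on the zero-padded input at this output position is [0 9 10]. Elementwise product with the kernel and sum: 0·1 + 9·-1 + 10·3.
Output[0,1]: The receptive field on the zero-padded input at this output position is [10 11 5]. Elementwise product with the kernel and sum: 10·1 + 11·-1 + 5·3.

21 14 26
6 6 14
27 12 41
5 25 12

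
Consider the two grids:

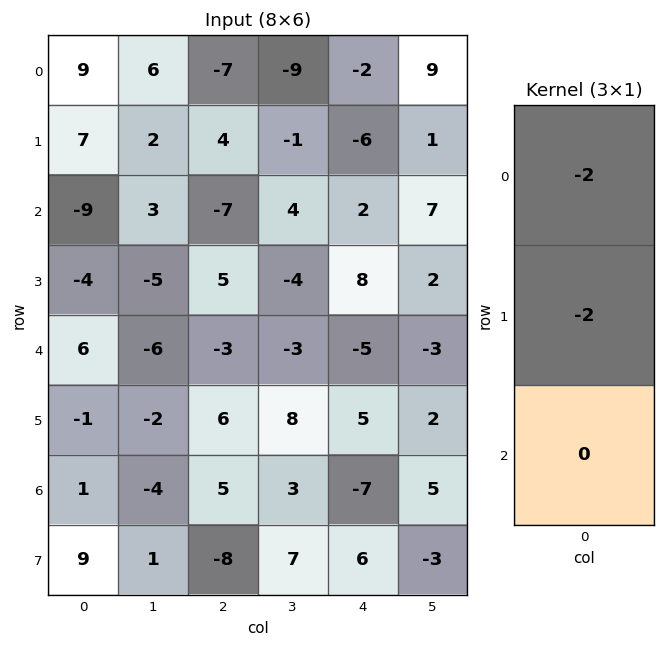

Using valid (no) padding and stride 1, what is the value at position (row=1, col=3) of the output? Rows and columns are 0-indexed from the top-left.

-6

The receptive field on the input at this output position is [-1 / 4 / -4]. Elementwise product with the kernel and sum: -1·-2 + 4·-2.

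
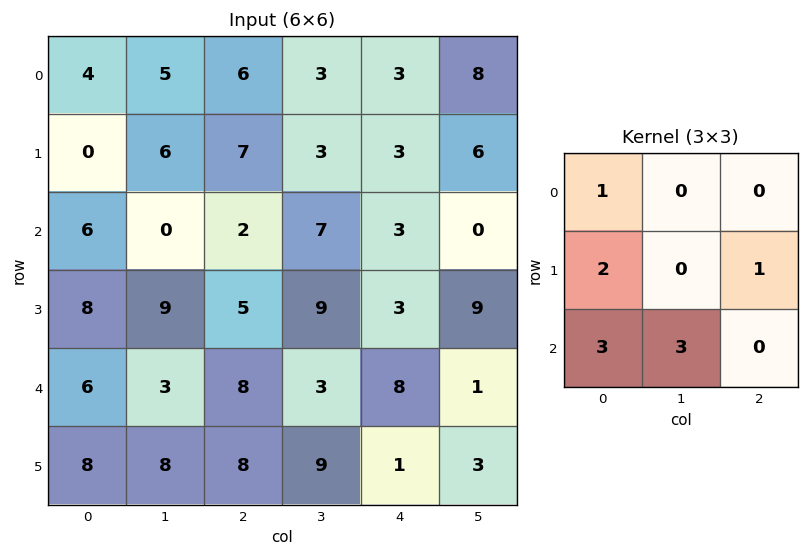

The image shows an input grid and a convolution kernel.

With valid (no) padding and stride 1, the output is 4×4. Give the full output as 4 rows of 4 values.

Output[0,0]: The receptive field on the input at this output position is [4 5 6 / 0 6 7 / 6 0 2]. Elementwise product with the kernel and sum: 4·1 + 0·2 + 7·1 + 6·3 + 0·3.
Output[0,1]: The receptive field on the input at this output position is [5 6 3 / 6 7 3 / 0 2 7]. Elementwise product with the kernel and sum: 5·1 + 6·2 + 3·1 + 0·3 + 2·3.

29 26 50 45
65 55 56 53
54 60 48 67
76 66 80 46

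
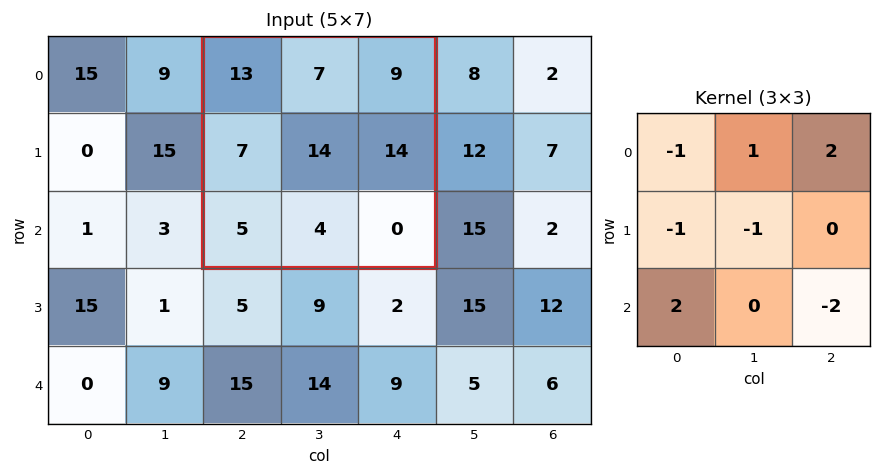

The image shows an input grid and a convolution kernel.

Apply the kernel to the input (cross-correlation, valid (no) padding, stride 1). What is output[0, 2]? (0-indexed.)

The receptive field on the input at this output position is [13 7 9 / 7 14 14 / 5 4 0]. Elementwise product with the kernel and sum: 13·-1 + 7·1 + 9·2 + 7·-1 + 14·-1 + 5·2 + 0·-2.

1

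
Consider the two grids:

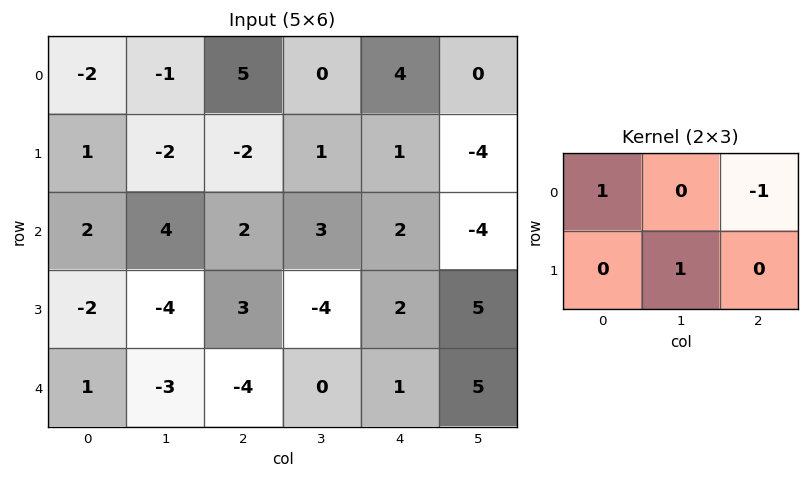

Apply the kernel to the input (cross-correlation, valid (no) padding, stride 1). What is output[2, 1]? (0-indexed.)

4

The receptive field on the input at this output position is [4 2 3 / -4 3 -4]. Elementwise product with the kernel and sum: 4·1 + 3·-1 + 3·1.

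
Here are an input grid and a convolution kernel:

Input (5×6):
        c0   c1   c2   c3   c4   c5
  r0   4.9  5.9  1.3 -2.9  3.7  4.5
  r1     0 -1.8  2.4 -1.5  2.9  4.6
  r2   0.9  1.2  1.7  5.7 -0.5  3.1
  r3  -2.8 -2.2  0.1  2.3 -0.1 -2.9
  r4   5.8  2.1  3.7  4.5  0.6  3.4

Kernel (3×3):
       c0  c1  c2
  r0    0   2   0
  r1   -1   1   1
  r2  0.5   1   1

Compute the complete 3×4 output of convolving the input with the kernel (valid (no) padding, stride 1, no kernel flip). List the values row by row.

Output[0,0]: The receptive field on the input at this output position is [4.9 5.9 1.3 / 0 -1.8 2.4 / 0.9 1.2 1.7]. Elementwise product with the kernel and sum: 5.9·2 + 0·-1 + -1.8·1 + 2.4·1 + 0.9·0.5 + 1.2·1 + 1.7·1.

15.75 13.3 -0.75 21.85
-5.1 12.3 2.75 0.85
11.8 17.25 20.45 -0.05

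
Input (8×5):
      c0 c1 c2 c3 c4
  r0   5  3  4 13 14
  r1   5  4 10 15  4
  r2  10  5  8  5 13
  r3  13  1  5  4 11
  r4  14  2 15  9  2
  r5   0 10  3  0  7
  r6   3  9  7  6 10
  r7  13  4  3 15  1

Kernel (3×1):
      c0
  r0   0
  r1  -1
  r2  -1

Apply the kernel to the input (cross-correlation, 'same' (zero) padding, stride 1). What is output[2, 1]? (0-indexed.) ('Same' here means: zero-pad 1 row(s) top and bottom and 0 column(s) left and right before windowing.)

The receptive field on the zero-padded input at this output position is [4 / 5 / 1]. Elementwise product with the kernel and sum: 5·-1 + 1·-1.

-6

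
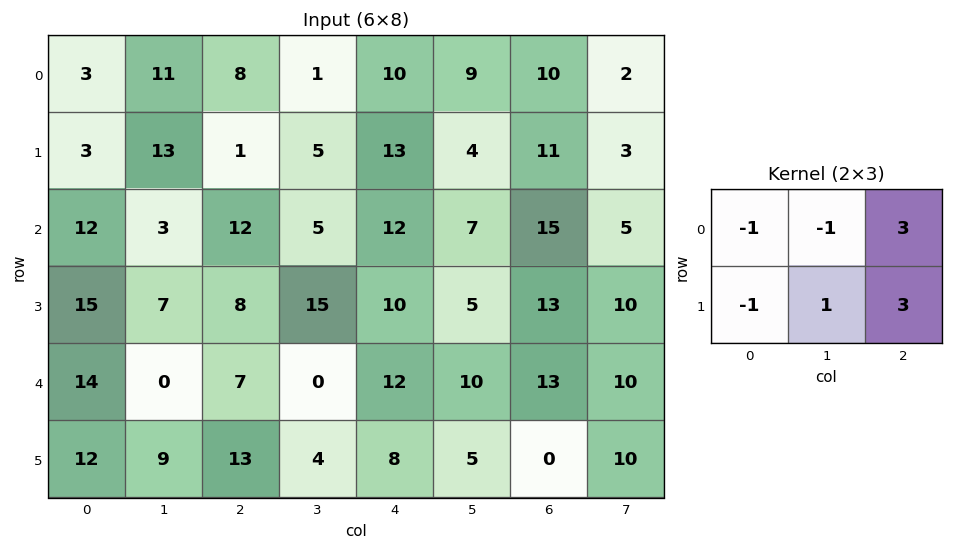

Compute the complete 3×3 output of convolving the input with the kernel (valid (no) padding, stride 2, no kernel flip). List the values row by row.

23 64 35
37 56 60
43 44 14

Output[0,0]: The receptive field on the input at this output position is [3 11 8 / 3 13 1]. Elementwise product with the kernel and sum: 3·-1 + 11·-1 + 8·3 + 3·-1 + 13·1 + 1·3.
Output[0,1]: The receptive field on the input at this output position is [8 1 10 / 1 5 13]. Elementwise product with the kernel and sum: 8·-1 + 1·-1 + 10·3 + 1·-1 + 5·1 + 13·3.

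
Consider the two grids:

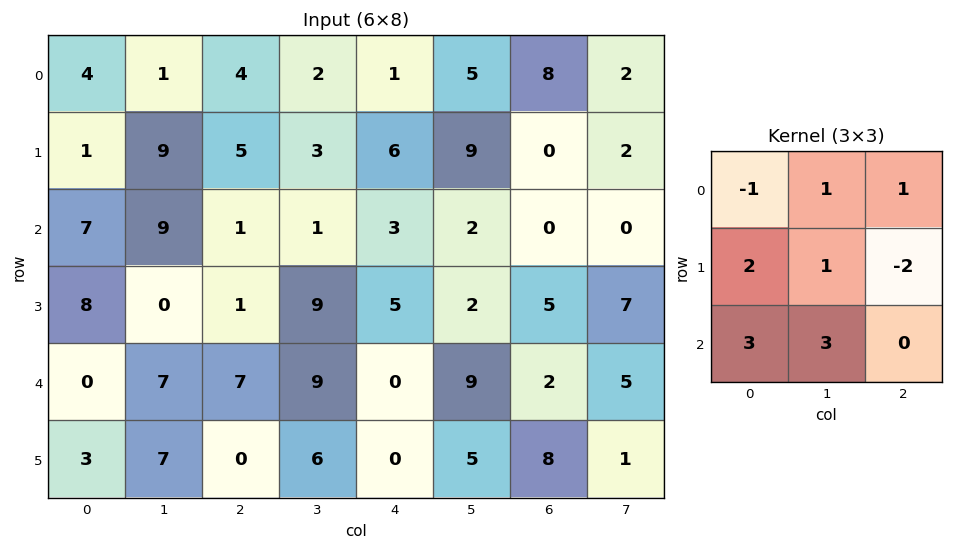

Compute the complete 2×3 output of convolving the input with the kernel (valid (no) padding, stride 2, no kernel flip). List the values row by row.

Output[0,0]: The receptive field on the input at this output position is [4 1 4 / 1 9 5 / 7 9 1]. Elementwise product with the kernel and sum: 4·-1 + 1·1 + 4·1 + 1·2 + 9·1 + 5·-2 + 7·3 + 9·3.
Output[0,1]: The receptive field on the input at this output position is [4 2 1 / 5 3 6 / 1 1 3]. Elementwise product with the kernel and sum: 4·-1 + 2·1 + 1·1 + 5·2 + 3·1 + 6·-2 + 1·3 + 1·3.

50 6 48
38 52 28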